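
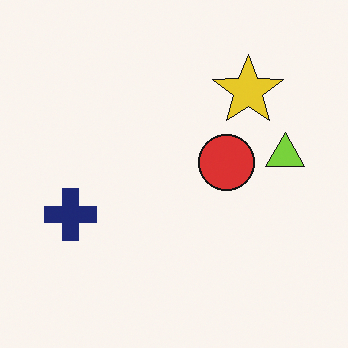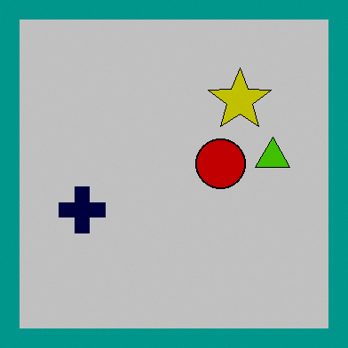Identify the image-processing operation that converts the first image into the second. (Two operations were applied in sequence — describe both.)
This is the original image heavily posterized to just a handful of flat colors, then framed with a teal border.

Each flat color has snapped to a coarser quantized level — most visibly, the near-white background has dropped to a flat grey. A solid teal frame runs around the edge of the second image, with the content slightly shrunk inside it.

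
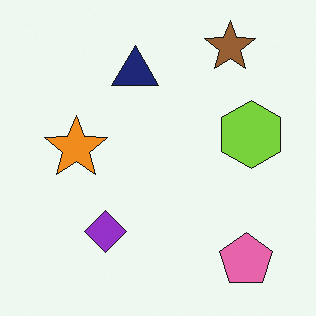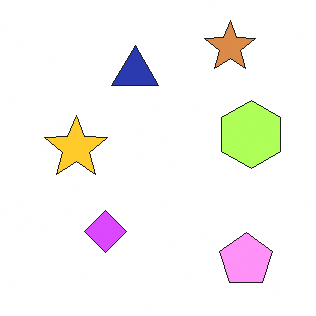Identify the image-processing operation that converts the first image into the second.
It was substantially brightened.

Every pixel — background and shapes alike — is uniformly brightened.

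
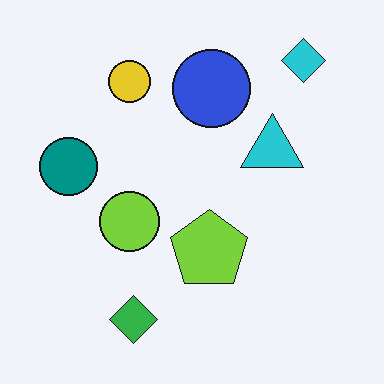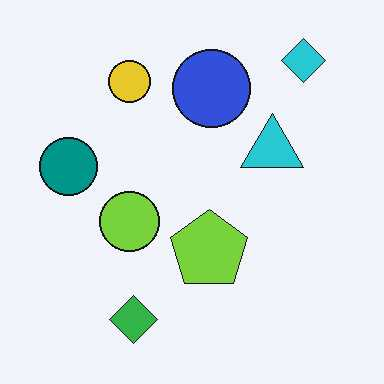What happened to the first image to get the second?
It was given moderate JPEG compression.

Blocky 8×8 compression artifacts appear around shape edges and the flat background shows ringing — characteristic JPEG degradation.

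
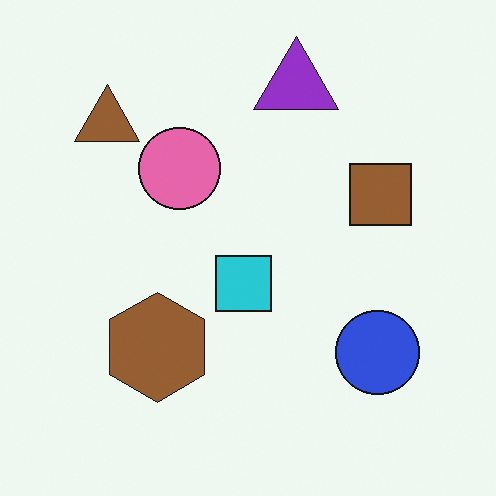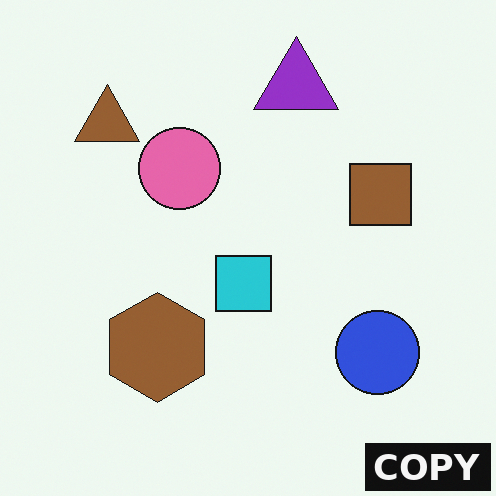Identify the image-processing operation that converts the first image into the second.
This is the original image watermarked with the text "COPY" in the lower-right corner.

A dark label reading "COPY" appears in the lower-right corner.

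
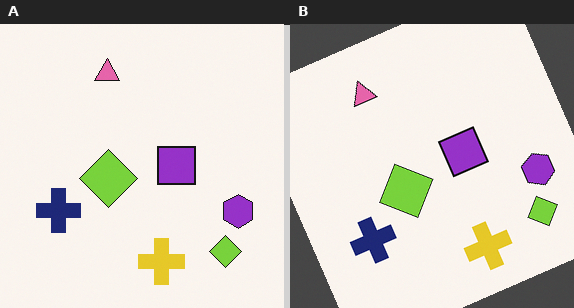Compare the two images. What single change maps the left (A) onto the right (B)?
This is the original image rotated counter-clockwise by a clearly visible amount.

Every shape is tilted by the same angle and the image corners show triangular fill wedges — a whole-image rotation by a non-right angle.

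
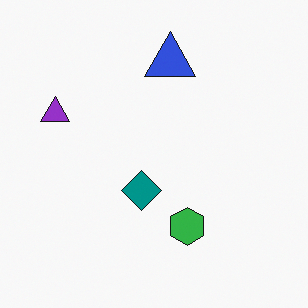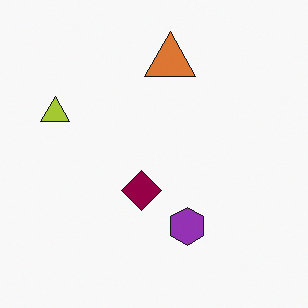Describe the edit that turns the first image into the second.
The transformation is: hue-shifted by a large amount.

Every shape's color has rotated by the same amount around the hue wheel — a uniform hue shift.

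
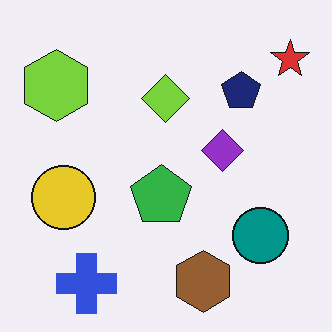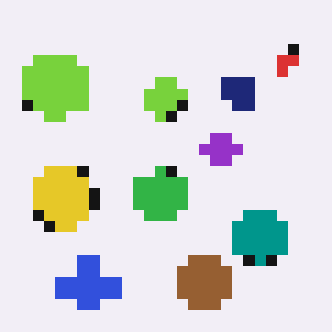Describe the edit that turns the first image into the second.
Coarsely pixelated.

Shapes are reduced to large square blocks; fine edges and outlines are lost — a downscale-then-upscale (mosaic) effect.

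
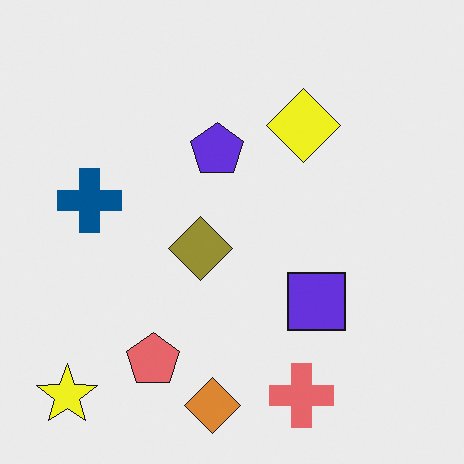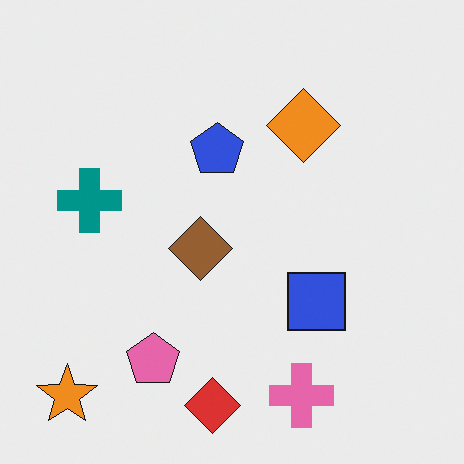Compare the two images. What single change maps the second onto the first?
The first image is the second hue-shifted slightly.

Every shape's color has rotated by the same amount around the hue wheel — a uniform hue shift.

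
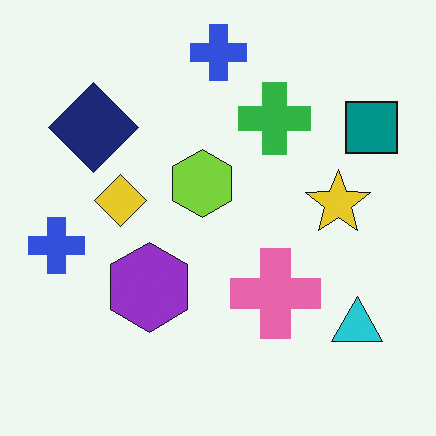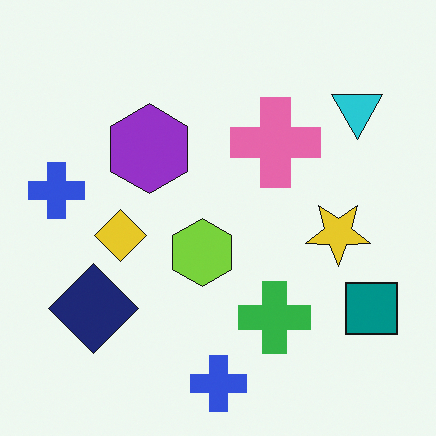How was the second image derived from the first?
The image was flipped vertically (top ↔ bottom).

The cyan triangle is in the bottom-right of the first image and the top-right of the second — shapes on opposite sides of the horizontal midline have swapped in a mirror flip.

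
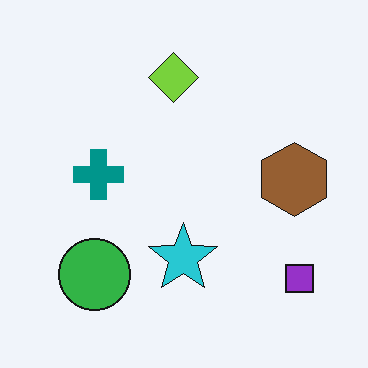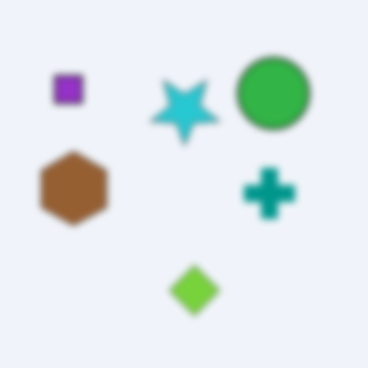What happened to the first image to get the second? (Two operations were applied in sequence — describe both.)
The transformation is: noticeably gaussian-blurred, then rotated 180°.

Shape edges and outlines are uniformly softened across the whole image. The purple square sits in the bottom-right of the first image and the top-left of the second — consistent with a whole-image 180° rotation.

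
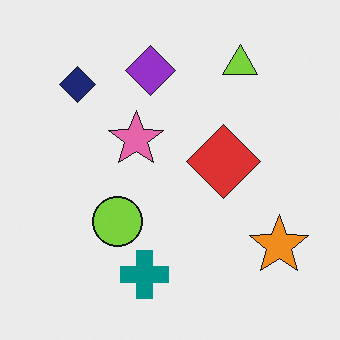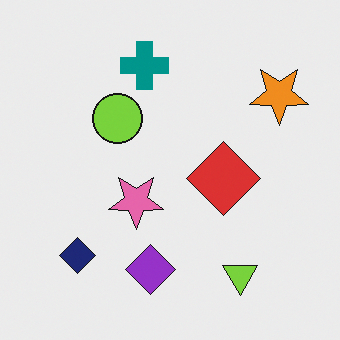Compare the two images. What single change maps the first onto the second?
This is the original image flipped vertically (top ↔ bottom).

The lime triangle is in the top-right of the first image and the bottom-right of the second — shapes on opposite sides of the horizontal midline have swapped in a mirror flip.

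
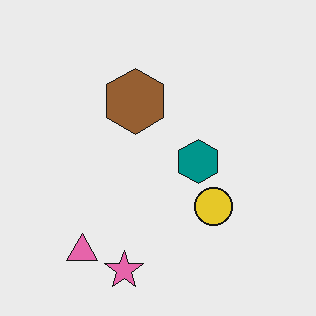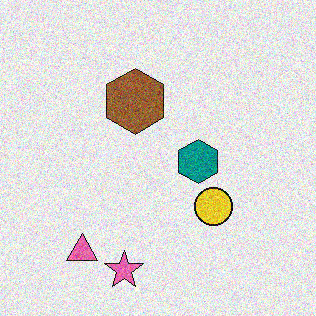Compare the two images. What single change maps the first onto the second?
The transformation is: degraded with moderate additive noise.

Random speckle covers the whole image, including the flat background.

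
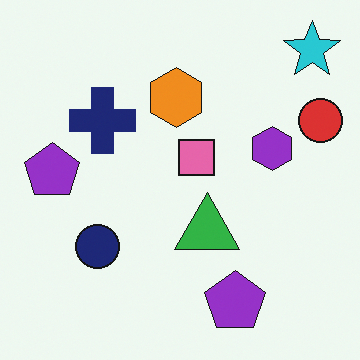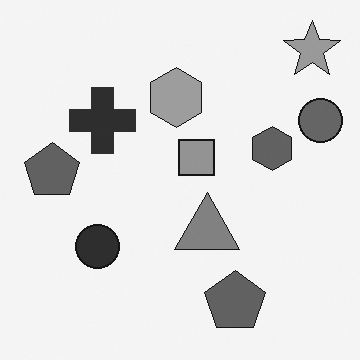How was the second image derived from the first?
The second image is the first converted to grayscale.

All color is removed — every shape is now a shade of grey.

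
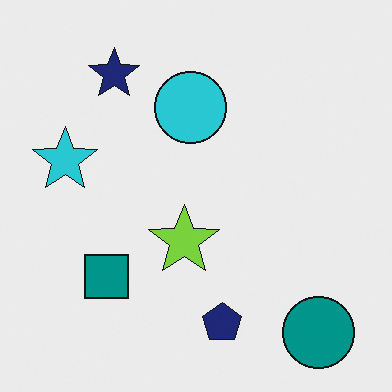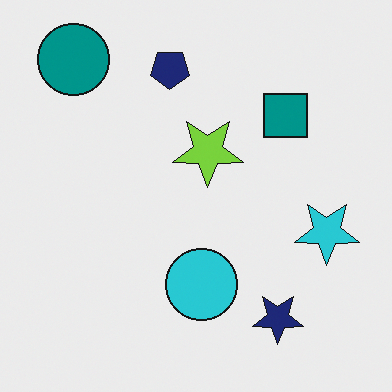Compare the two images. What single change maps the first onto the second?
The transformation is: rotated 180°.

The teal circle sits in the bottom-right of the first image and the top-left of the second — consistent with a whole-image 180° rotation.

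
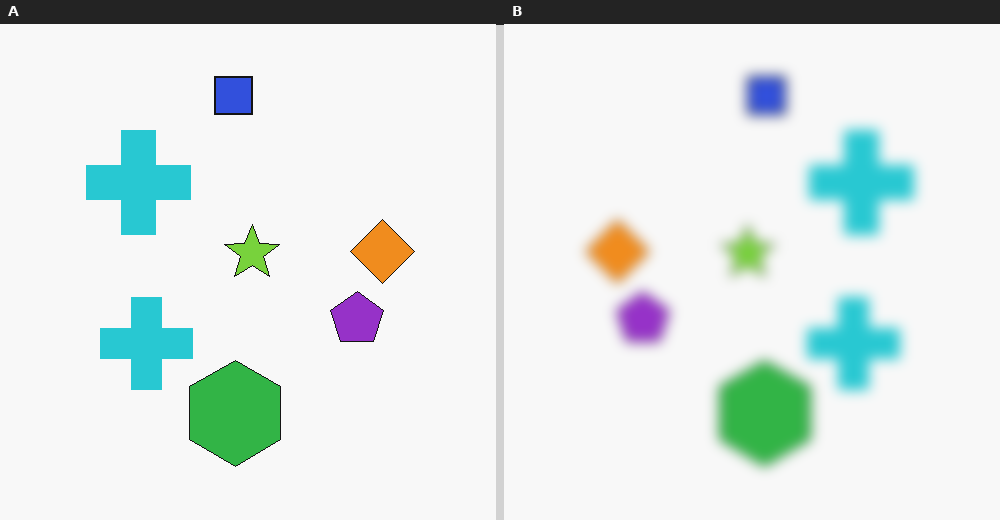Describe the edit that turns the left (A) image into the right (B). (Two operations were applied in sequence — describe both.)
The right (B) image is the left (A) strongly gaussian-blurred, then flipped horizontally (left ↔ right).

Shape edges and outlines are uniformly softened across the whole image. The orange diamond is in the right of the left (A) image and the left of the right (B) — shapes on opposite sides of the vertical midline have swapped in a mirror flip.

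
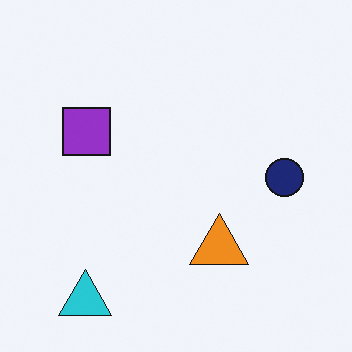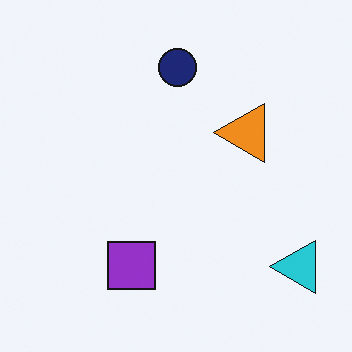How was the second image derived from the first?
The image was rotated 90° counter-clockwise.

The cyan triangle sits in the bottom-left of the first image and the bottom-right of the second — consistent with a whole-image 90° counter-clockwise rotation.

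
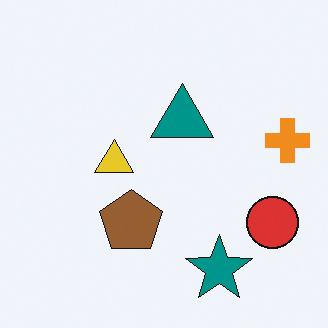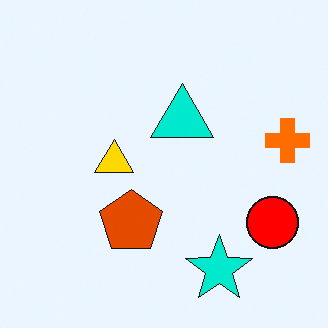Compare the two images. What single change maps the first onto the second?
It was made much more vivid (saturation change).

All colors are more vivid — a global saturation change.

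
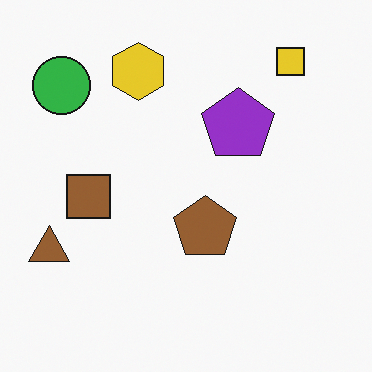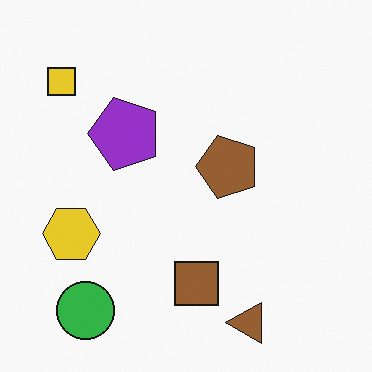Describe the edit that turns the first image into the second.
The second image is the first rotated 90° counter-clockwise.

The yellow square sits in the top-right of the first image and the top-left of the second — consistent with a whole-image 90° counter-clockwise rotation.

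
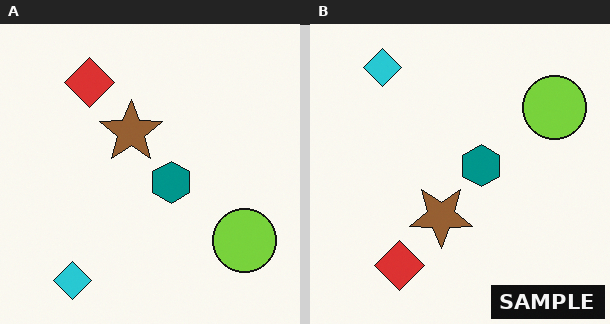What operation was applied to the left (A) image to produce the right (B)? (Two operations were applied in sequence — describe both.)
It was flipped vertically (top ↔ bottom), then watermarked with the text "SAMPLE" in the lower-right corner.

The cyan diamond is in the bottom-left of the left (A) image and the top-left of the right (B) — shapes on opposite sides of the horizontal midline have swapped in a mirror flip. A dark label reading "SAMPLE" appears in the lower-right corner.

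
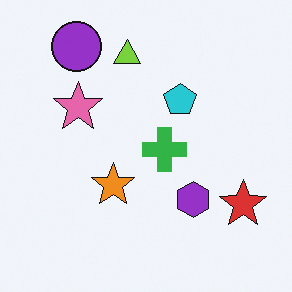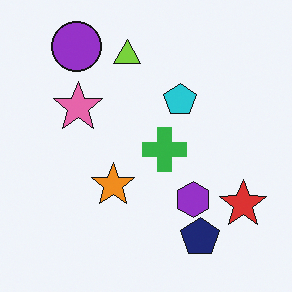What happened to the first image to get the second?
The second image is the first overlaid with an additional navy pentagon.

A navy pentagon appears in the second image that is absent from the first.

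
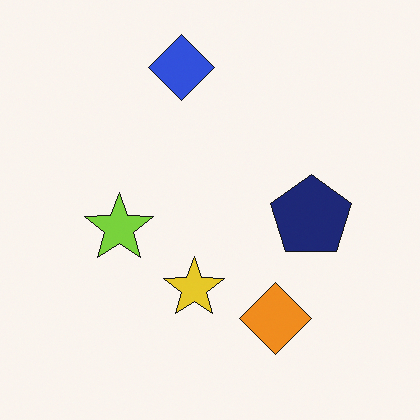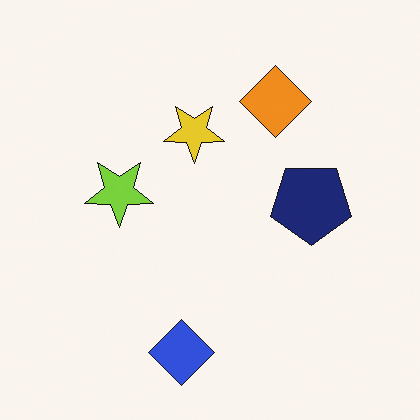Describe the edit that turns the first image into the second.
The second image is the first flipped vertically (top ↔ bottom).

The blue diamond is in the top of the first image and the bottom of the second — shapes on opposite sides of the horizontal midline have swapped in a mirror flip.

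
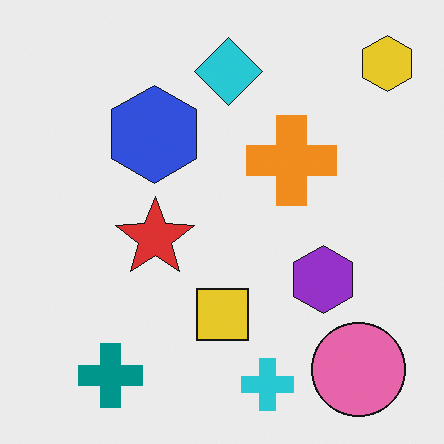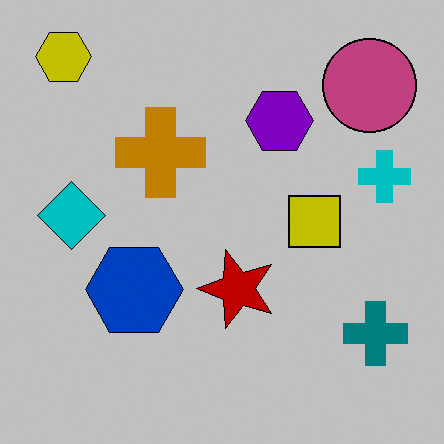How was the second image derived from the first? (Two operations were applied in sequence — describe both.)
The second image is the first aggressively posterized, then rotated 90° counter-clockwise.

Each flat color has snapped to a coarser quantized level — most visibly, the near-white background has dropped to a flat grey. The yellow hexagon sits in the top-right of the first image and the top-left of the second — consistent with a whole-image 90° counter-clockwise rotation.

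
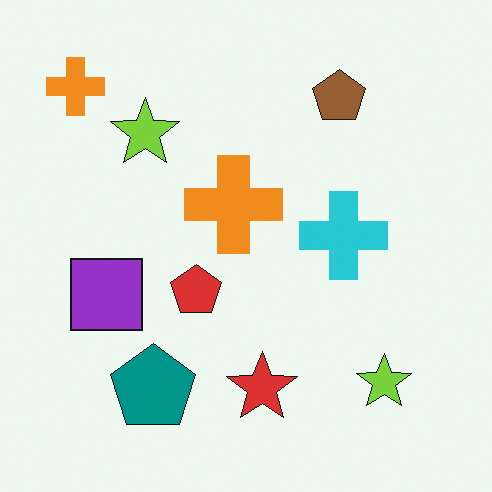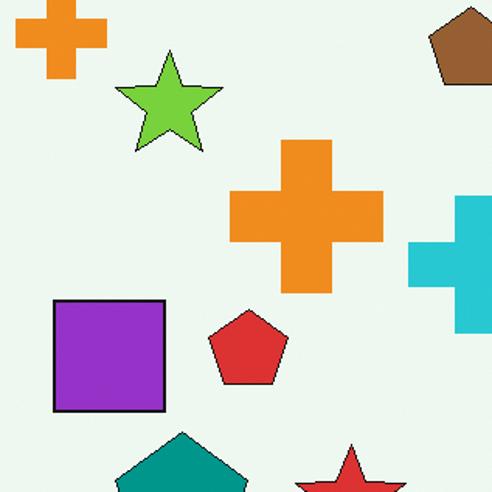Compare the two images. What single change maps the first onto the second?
It was cropped to a modestly smaller region and rescaled.

The visible shapes are larger and the field of view is narrower; shapes near the original edges may be partly or wholly outside the frame — a crop-and-rescale.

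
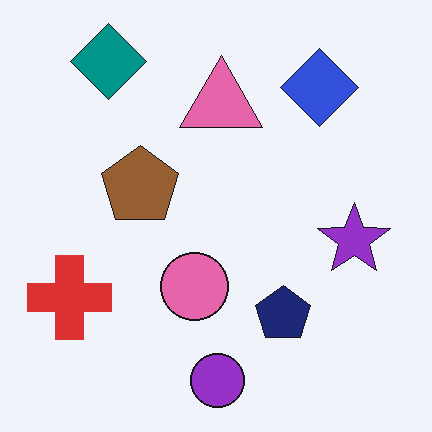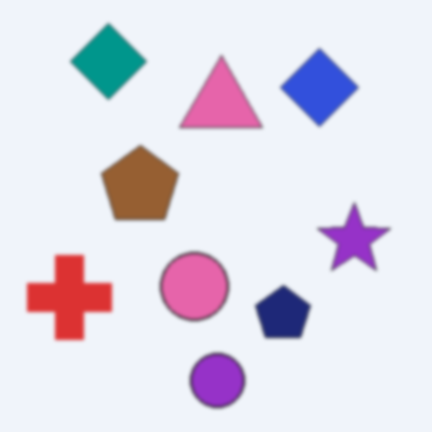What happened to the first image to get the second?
The image was slightly softened.

Shape edges and outlines are uniformly softened across the whole image.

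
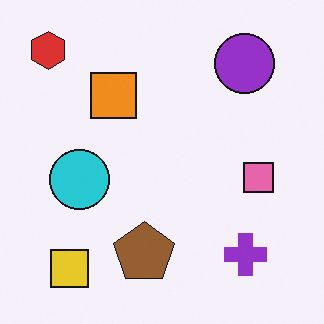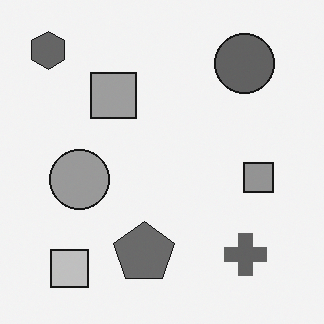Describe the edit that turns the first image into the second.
The transformation is: converted to grayscale.

All color is removed — every shape is now a shade of grey.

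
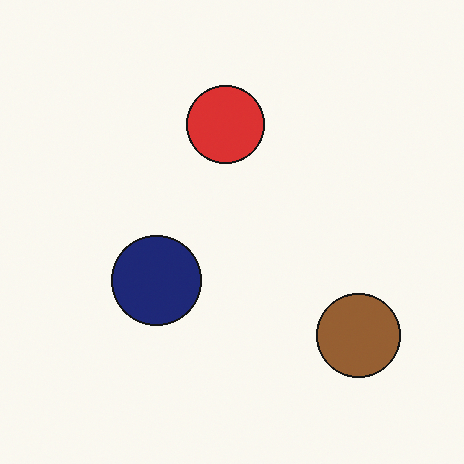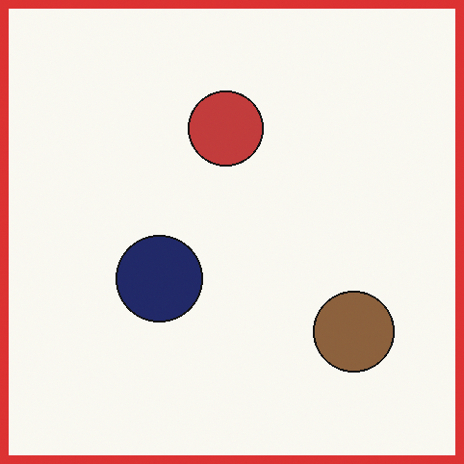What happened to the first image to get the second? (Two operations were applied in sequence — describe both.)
This is the original image slightly desaturated, then framed with a red border.

All colors are more muted and greyish — a global saturation change. A solid red frame runs around the edge of the second image, with the content slightly shrunk inside it.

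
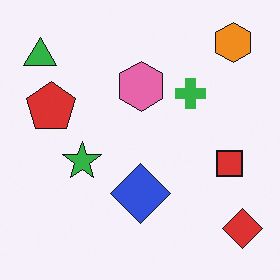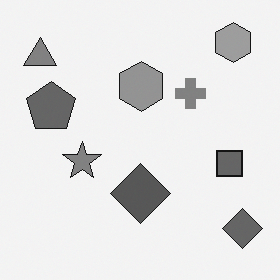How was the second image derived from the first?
This is the original image converted to grayscale.

All color is removed — every shape is now a shade of grey.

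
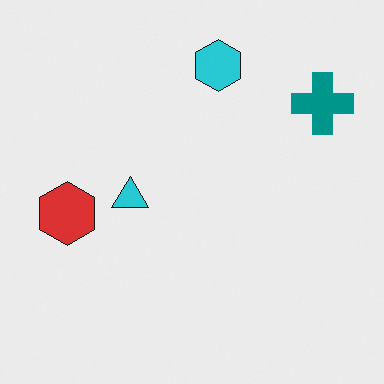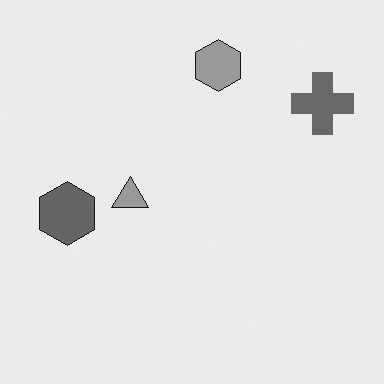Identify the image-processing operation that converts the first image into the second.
It was converted to grayscale.

All color is removed — every shape is now a shade of grey.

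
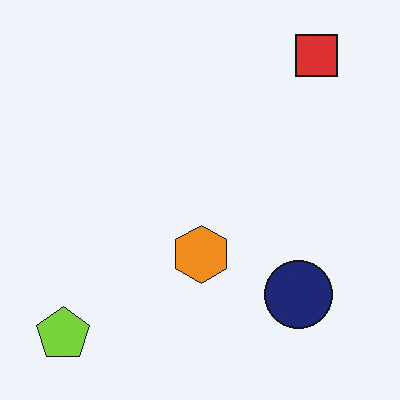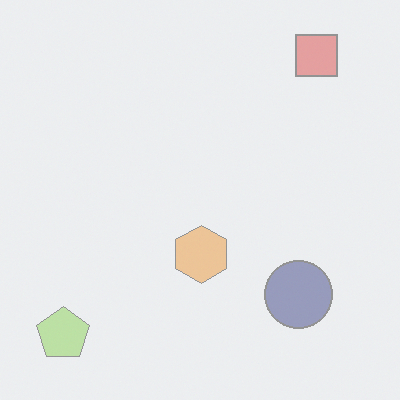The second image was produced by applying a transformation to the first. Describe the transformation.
The transformation is: given much lower contrast.

Tones are pushed toward mid-grey across the whole image — a global contrast change.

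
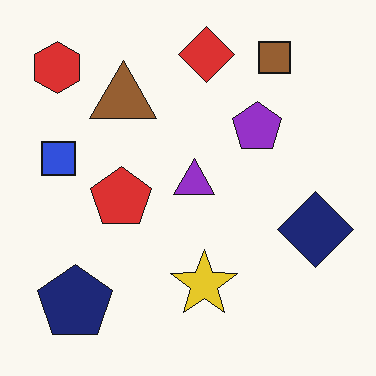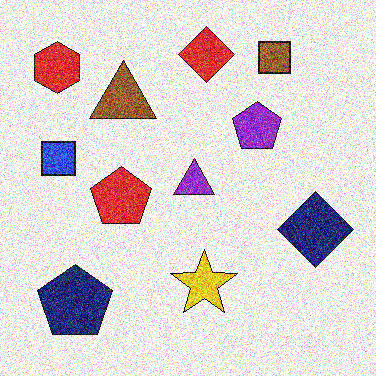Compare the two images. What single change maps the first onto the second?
The image was degraded with a thick layer of grain.

Random speckle covers the whole image, including the flat background.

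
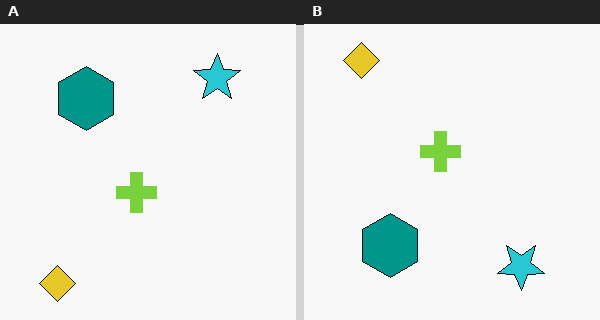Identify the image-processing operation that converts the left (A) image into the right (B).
The right (B) image is the left (A) flipped vertically (top ↔ bottom).

The yellow diamond is in the bottom-left of the left (A) image and the top-left of the right (B) — shapes on opposite sides of the horizontal midline have swapped in a mirror flip.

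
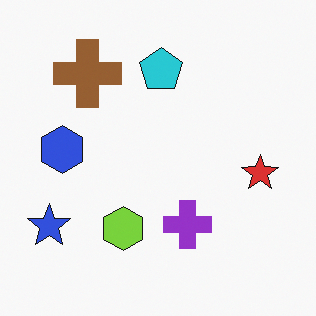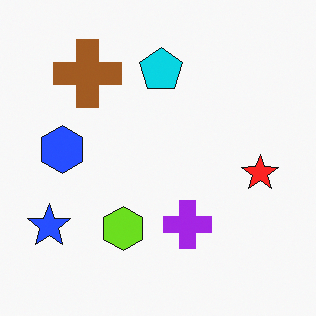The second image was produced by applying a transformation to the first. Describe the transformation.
The transformation is: slightly oversaturated.

All colors are more vivid — a global saturation change.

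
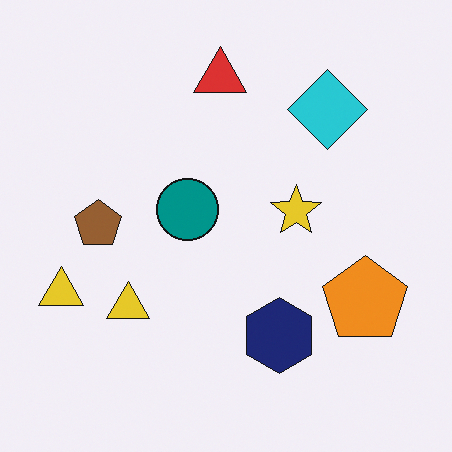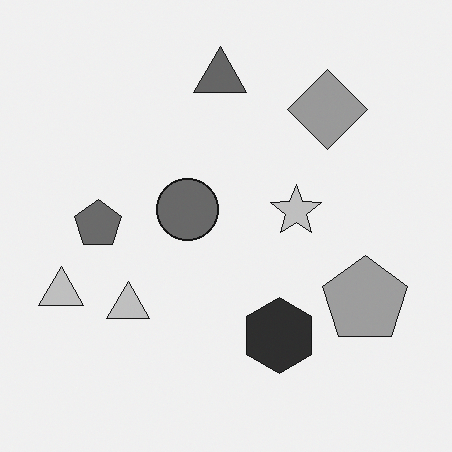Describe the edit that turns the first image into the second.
This is the original image converted to grayscale.

All color is removed — every shape is now a shade of grey.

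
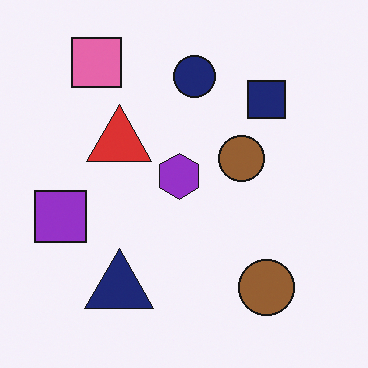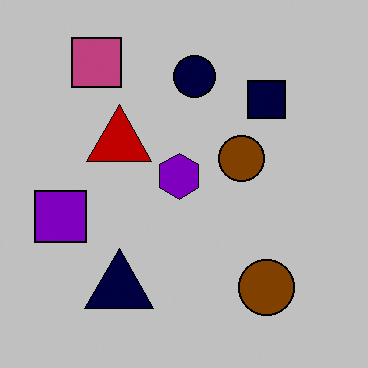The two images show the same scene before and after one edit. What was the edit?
It was aggressively posterized.

Each flat color has snapped to a coarser quantized level — most visibly, the near-white background has dropped to a flat grey.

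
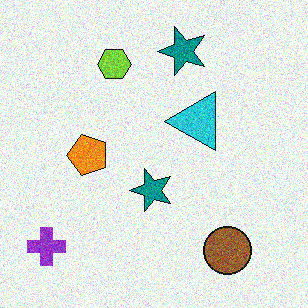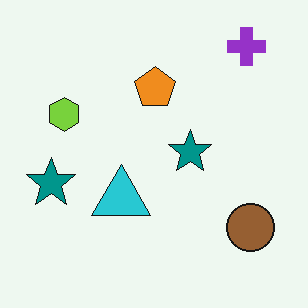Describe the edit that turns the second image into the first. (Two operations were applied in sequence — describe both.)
It was transposed (reflected across the top-left ↔ bottom-right diagonal), then degraded with moderate additive noise.

Shapes have swapped their row and column positions — what was in the top-right is now in the bottom-left — a diagonal reflection. Random speckle covers the whole image, including the flat background.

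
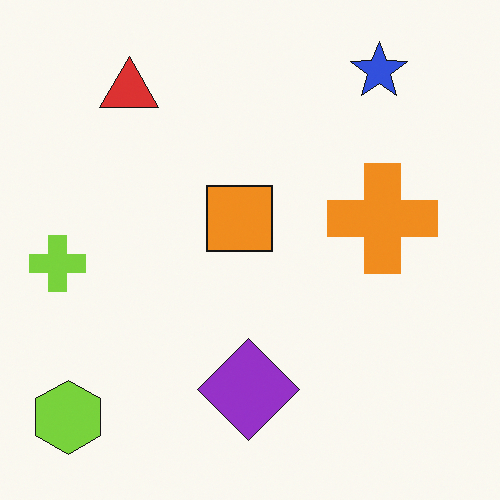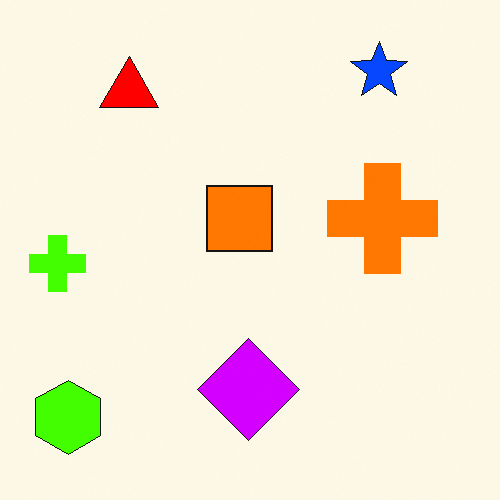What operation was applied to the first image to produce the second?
The second image is the first heavily oversaturated.

All colors are more vivid — a global saturation change.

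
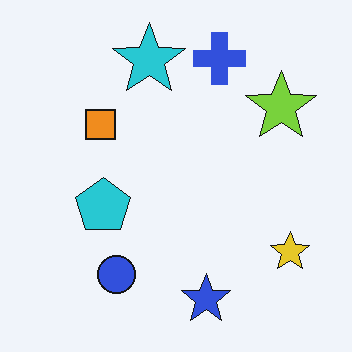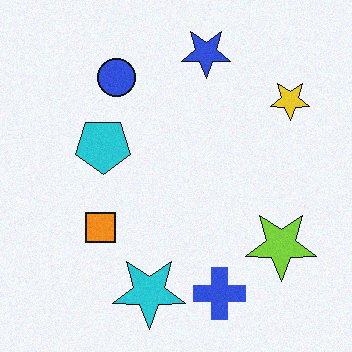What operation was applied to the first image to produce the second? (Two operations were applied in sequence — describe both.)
The second image is the first degraded with a light layer of grain, then flipped vertically (top ↔ bottom).

Random speckle covers the whole image, including the flat background. The blue star is in the bottom of the first image and the top of the second — shapes on opposite sides of the horizontal midline have swapped in a mirror flip.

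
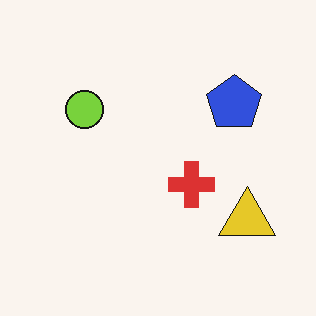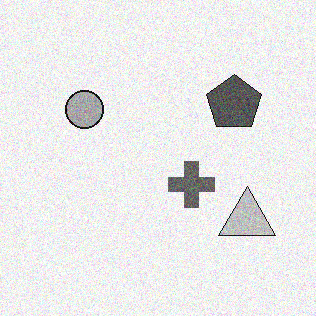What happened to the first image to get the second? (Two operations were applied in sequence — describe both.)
Converted to grayscale, then degraded with visible gaussian noise.

All color is removed — every shape is now a shade of grey. Random speckle covers the whole image, including the flat background.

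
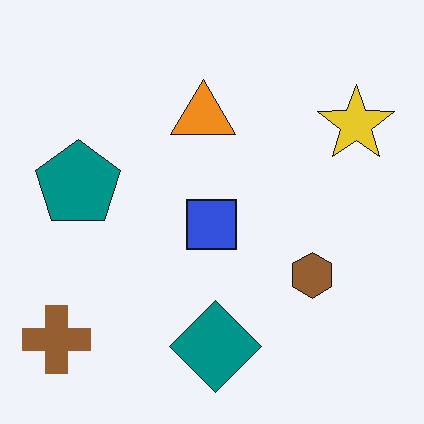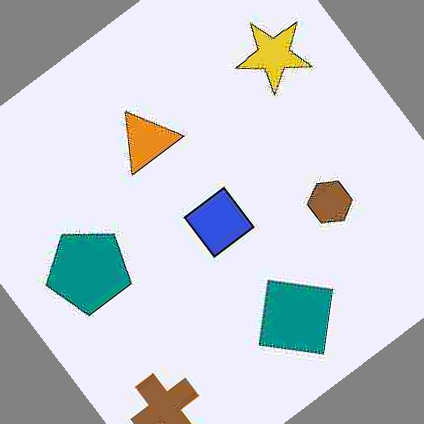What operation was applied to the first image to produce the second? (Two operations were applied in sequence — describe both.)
This is the original image heavily JPEG-compressed with obvious blocking artifacts, then rotated counter-clockwise by a large amount — several tens of degrees.

Blocky 8×8 compression artifacts appear around shape edges and the flat background shows ringing — characteristic JPEG degradation. Every shape is tilted by the same angle and the image corners show triangular fill wedges — a whole-image rotation by a non-right angle.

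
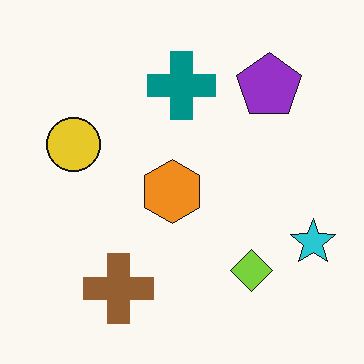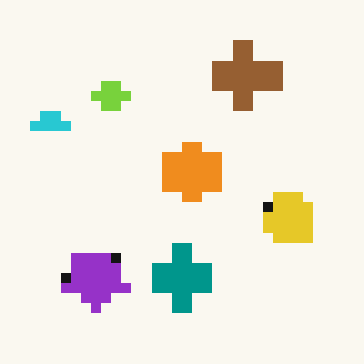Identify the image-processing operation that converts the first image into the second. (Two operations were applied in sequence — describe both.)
The second image is the first rotated 180°, then coarsely pixelated.

The cyan star sits in the right of the first image and the top-left of the second — consistent with a whole-image 180° rotation. Shapes are reduced to large square blocks; fine edges and outlines are lost — a downscale-then-upscale (mosaic) effect.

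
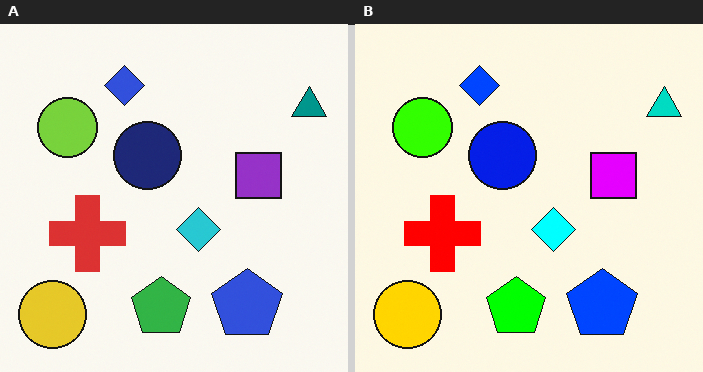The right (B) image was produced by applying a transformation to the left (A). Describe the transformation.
The right (B) image is the left (A) heavily oversaturated.

All colors are more vivid — a global saturation change.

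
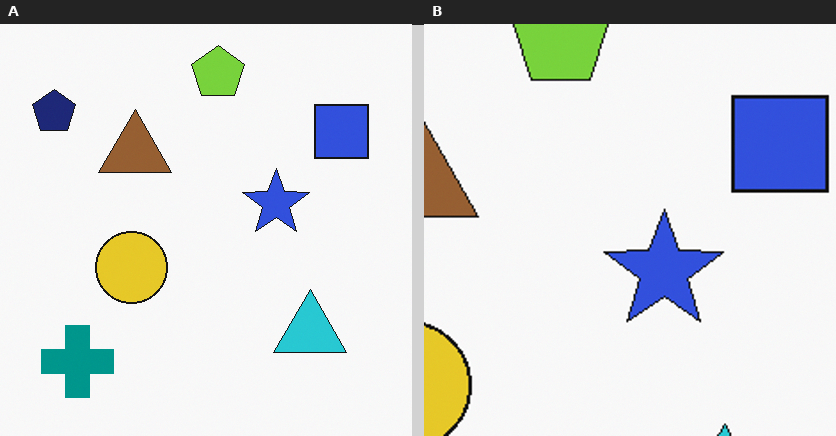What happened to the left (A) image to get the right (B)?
The right (B) image is the left (A) cropped to a noticeably smaller region and rescaled.

The visible shapes are larger and the field of view is narrower; shapes near the original edges may be partly or wholly outside the frame — a crop-and-rescale.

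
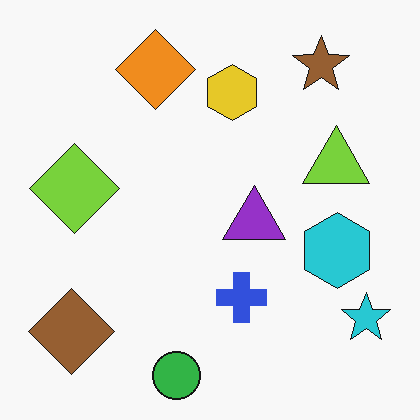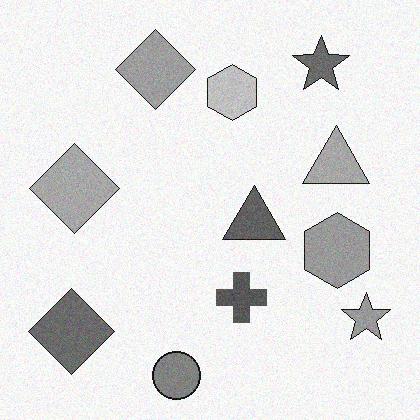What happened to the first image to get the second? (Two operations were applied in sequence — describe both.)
This is the original image converted to grayscale, then degraded with light additive noise.

All color is removed — every shape is now a shade of grey. Random speckle covers the whole image, including the flat background.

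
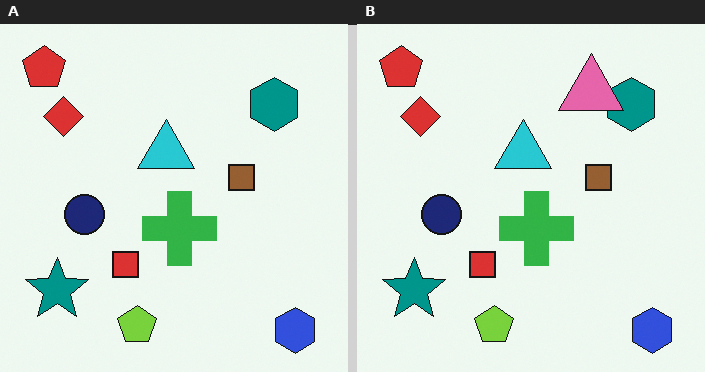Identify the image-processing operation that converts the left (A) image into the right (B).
The image was overlaid with an additional pink triangle.

A pink triangle appears in the right (B) image that is absent from the left (A).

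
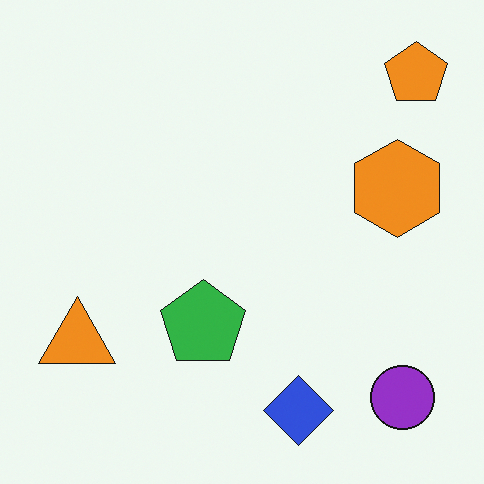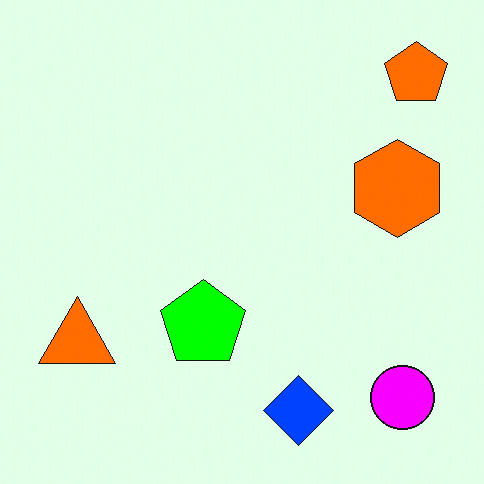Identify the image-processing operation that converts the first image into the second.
The image was made much more vivid (saturation change).

All colors are more vivid — a global saturation change.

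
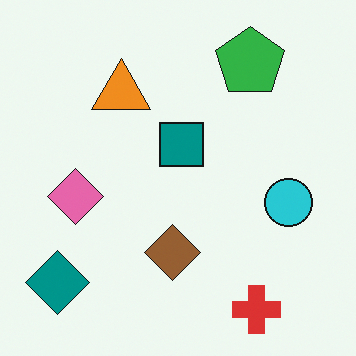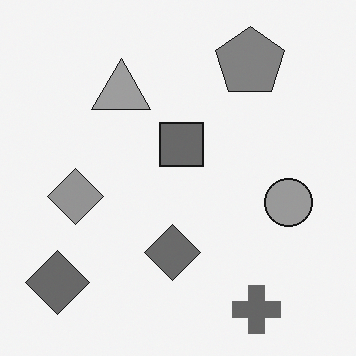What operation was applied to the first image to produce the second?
This is the original image converted to grayscale.

All color is removed — every shape is now a shade of grey.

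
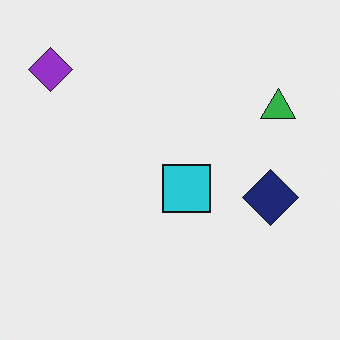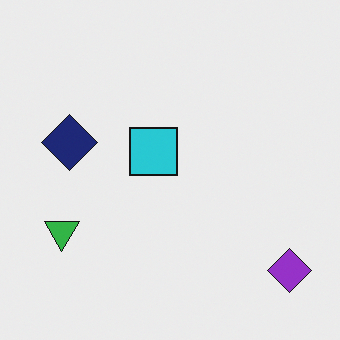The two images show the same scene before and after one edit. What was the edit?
The image was rotated 180°.

The purple diamond sits in the top-left of the first image and the bottom-right of the second — consistent with a whole-image 180° rotation.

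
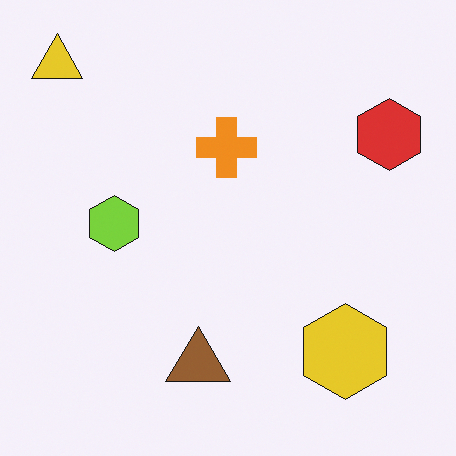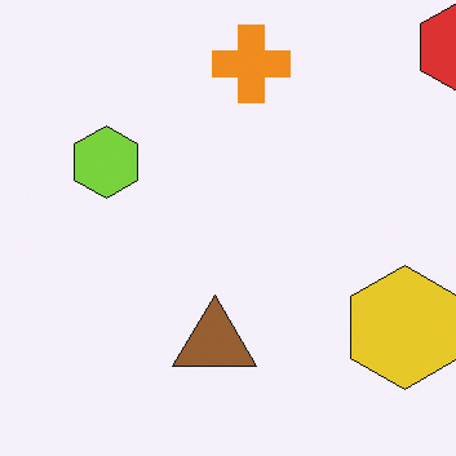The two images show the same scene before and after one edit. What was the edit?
This is the original image cropped slightly and scaled back up.

The visible shapes are larger and the field of view is narrower; shapes near the original edges may be partly or wholly outside the frame — a crop-and-rescale.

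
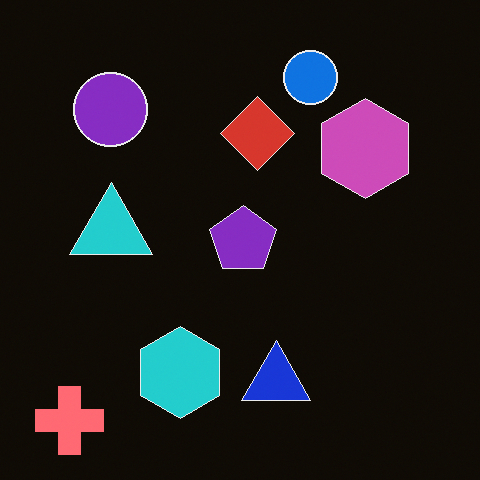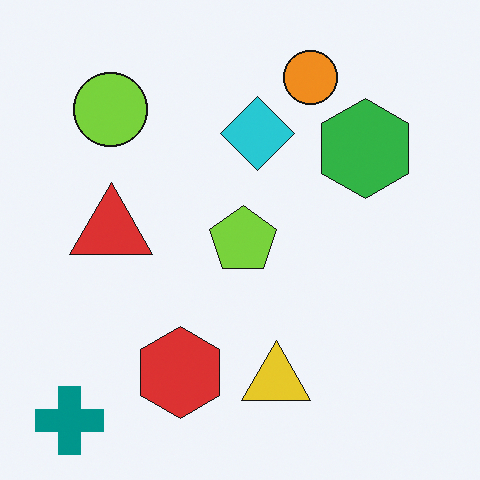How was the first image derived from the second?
The image was color-inverted (negative).

The light background has become dark and every shape's color is its complement — a photographic negative.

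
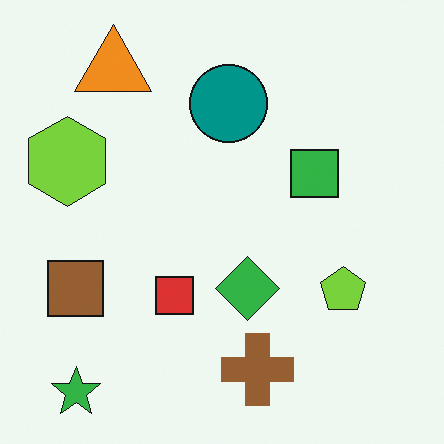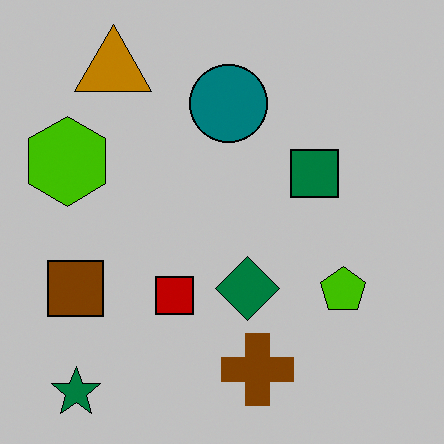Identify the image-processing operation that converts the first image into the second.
The transformation is: aggressively posterized.

Each flat color has snapped to a coarser quantized level — most visibly, the near-white background has dropped to a flat grey.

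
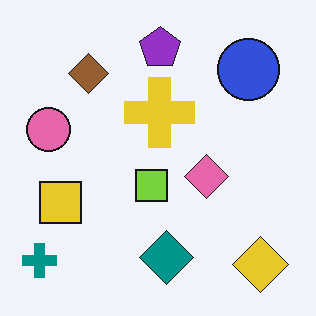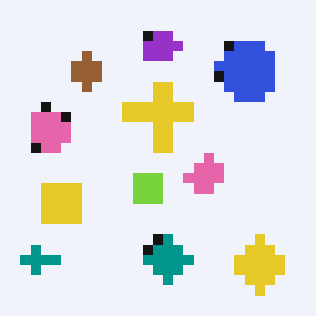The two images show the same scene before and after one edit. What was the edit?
The transformation is: coarsely pixelated.

Shapes are reduced to large square blocks; fine edges and outlines are lost — a downscale-then-upscale (mosaic) effect.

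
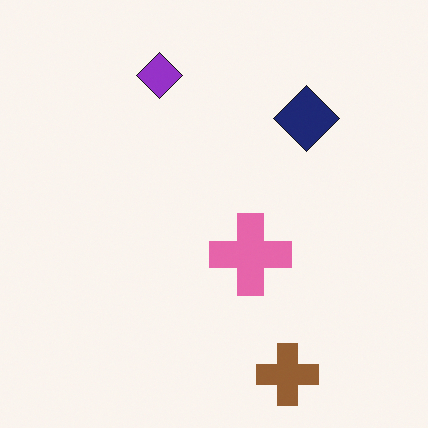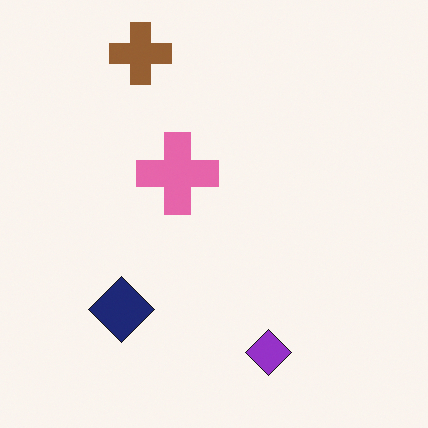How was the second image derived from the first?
This is the original image rotated 180°.

The brown cross sits in the bottom-right of the first image and the top-left of the second — consistent with a whole-image 180° rotation.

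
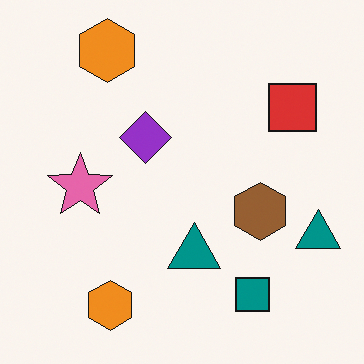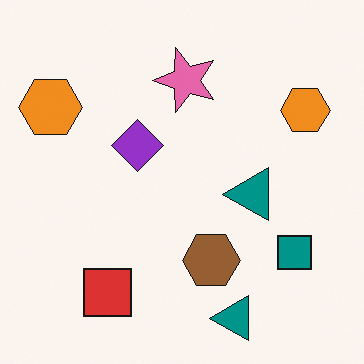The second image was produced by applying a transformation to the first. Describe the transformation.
The second image is the first transposed (reflected across the top-left ↔ bottom-right diagonal).

Shapes have swapped their row and column positions — what was in the top-right is now in the bottom-left — a diagonal reflection.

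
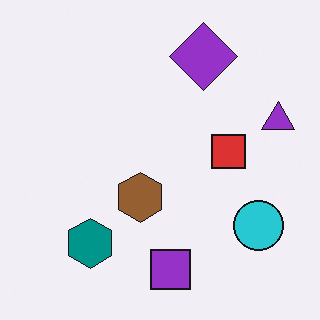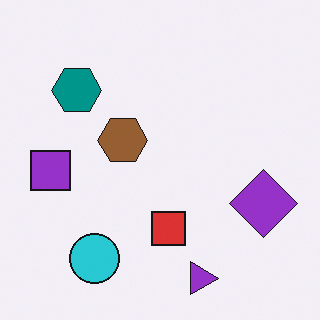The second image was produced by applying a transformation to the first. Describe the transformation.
The transformation is: rotated 90° clockwise.

The purple triangle sits in the right of the first image and the bottom of the second — consistent with a whole-image 90° clockwise rotation.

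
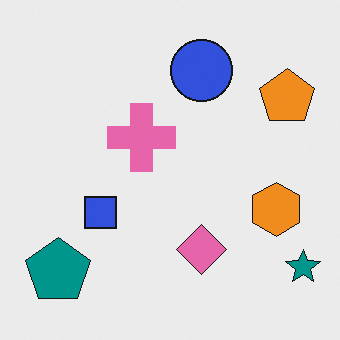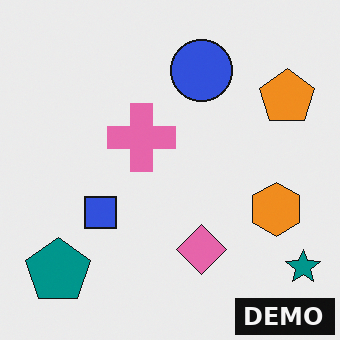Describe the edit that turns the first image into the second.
The second image is the first watermarked with the text "DEMO" in the lower-right corner.

A dark label reading "DEMO" appears in the lower-right corner.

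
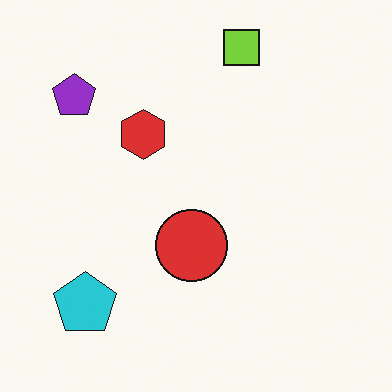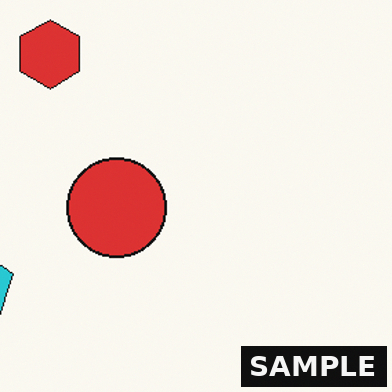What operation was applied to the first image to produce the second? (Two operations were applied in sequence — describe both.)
The second image is the first cropped slightly and scaled back up, then watermarked with the text "SAMPLE" in the lower-right corner.

The visible shapes are larger and the field of view is narrower; shapes near the original edges may be partly or wholly outside the frame — a crop-and-rescale. A dark label reading "SAMPLE" appears in the lower-right corner.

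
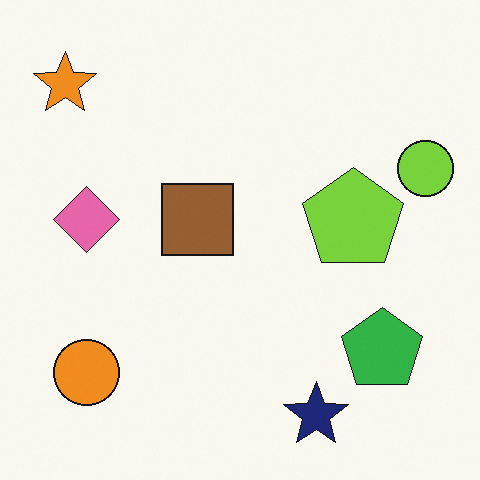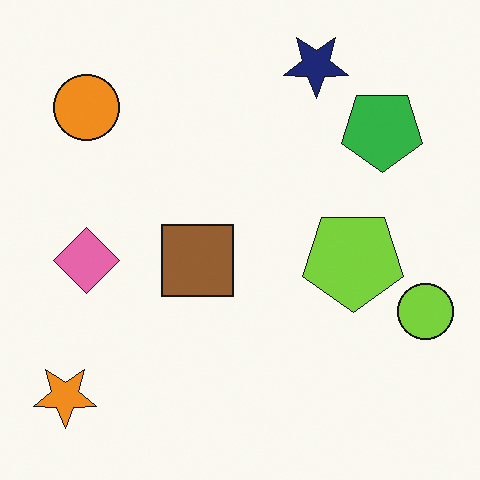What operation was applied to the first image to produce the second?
The image was flipped vertically (top ↔ bottom).

The navy star is in the bottom of the first image and the top of the second — shapes on opposite sides of the horizontal midline have swapped in a mirror flip.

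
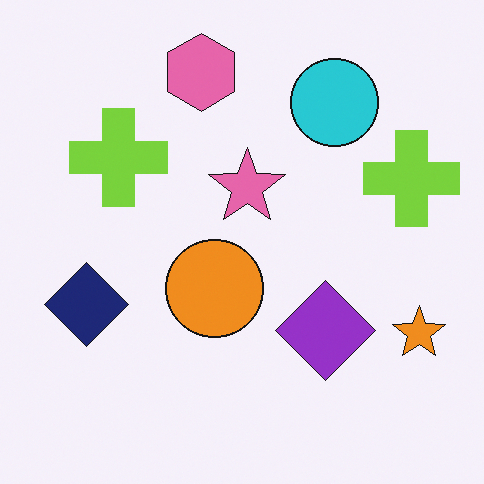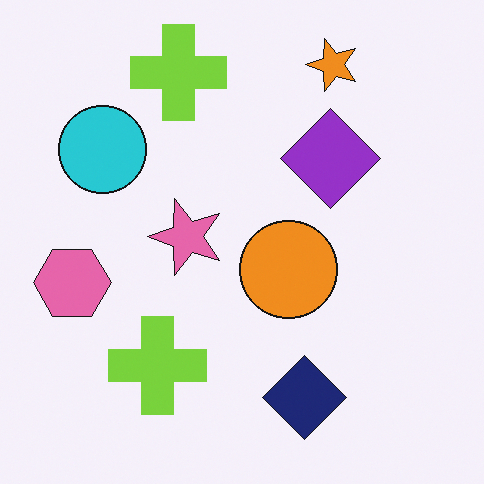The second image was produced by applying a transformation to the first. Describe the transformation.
The transformation is: rotated 90° counter-clockwise.

The orange star sits in the bottom-right of the first image and the top-right of the second — consistent with a whole-image 90° counter-clockwise rotation.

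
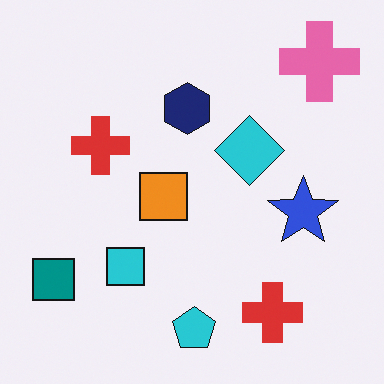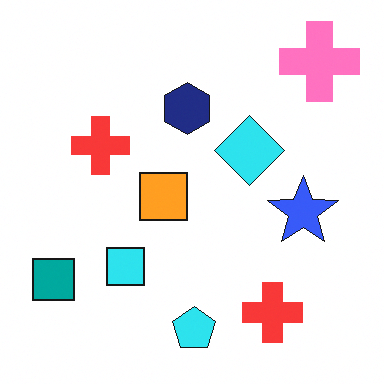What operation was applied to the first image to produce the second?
The image was slightly brightened.

Every pixel — background and shapes alike — is uniformly brightened.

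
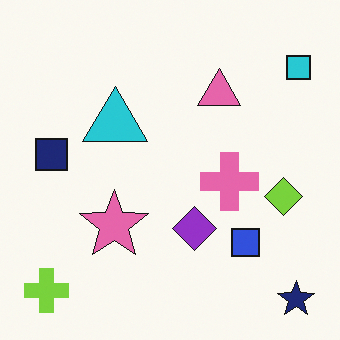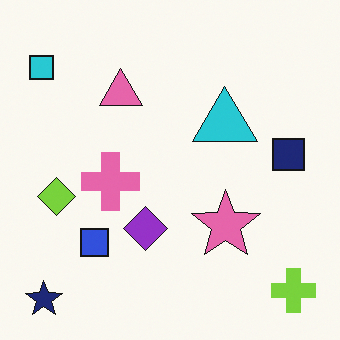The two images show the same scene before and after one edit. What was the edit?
The transformation is: flipped horizontally (left ↔ right).

The cyan square is in the top-right of the first image and the top-left of the second — shapes on opposite sides of the vertical midline have swapped in a mirror flip.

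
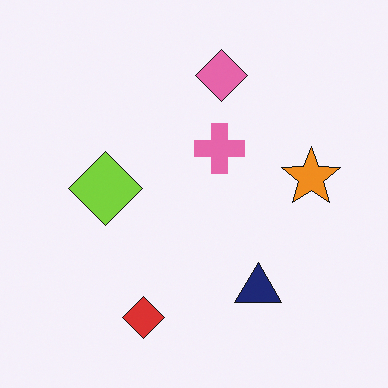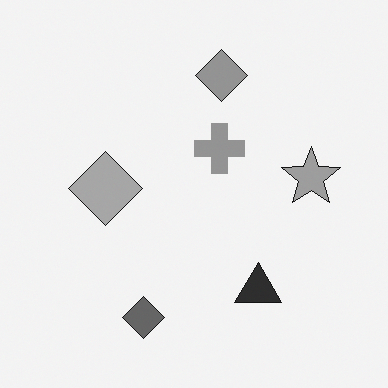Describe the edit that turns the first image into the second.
The second image is the first converted to grayscale.

All color is removed — every shape is now a shade of grey.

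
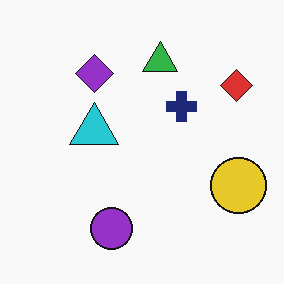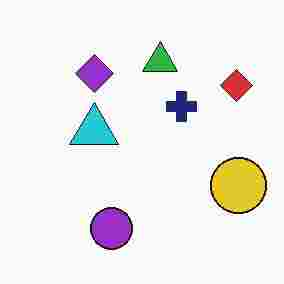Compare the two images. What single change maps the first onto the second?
The image was heavily JPEG-compressed with obvious blocking artifacts.

Blocky 8×8 compression artifacts appear around shape edges and the flat background shows ringing — characteristic JPEG degradation.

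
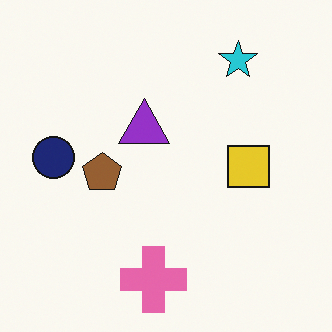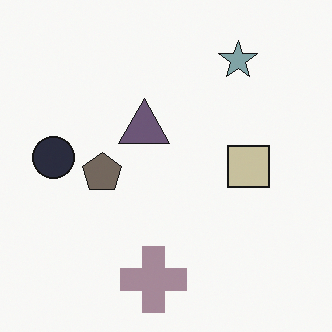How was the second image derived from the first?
It was made much more muted (saturation change).

All colors are more muted and greyish — a global saturation change.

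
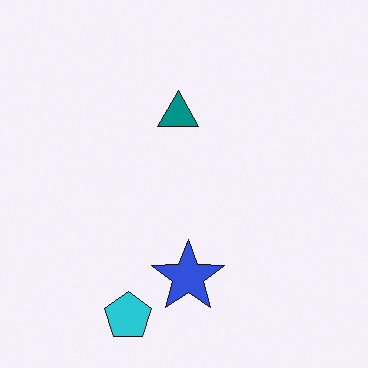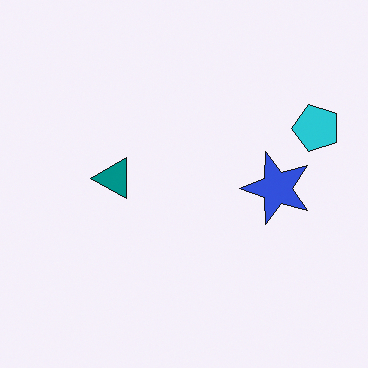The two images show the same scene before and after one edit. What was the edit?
It was transposed (reflected across the top-left ↔ bottom-right diagonal).

Shapes have swapped their row and column positions — what was in the top-right is now in the bottom-left — a diagonal reflection.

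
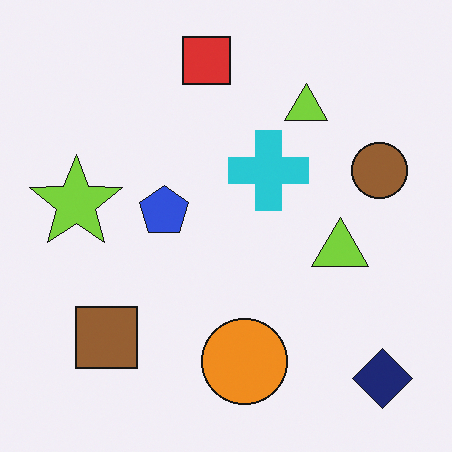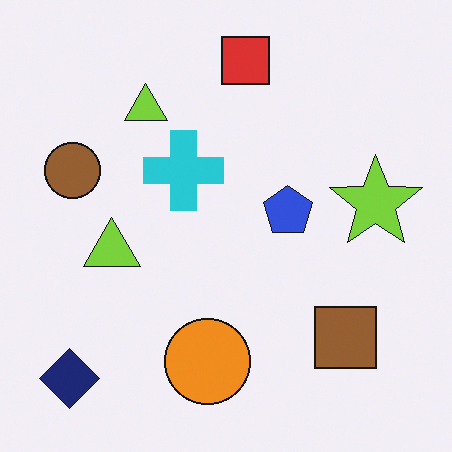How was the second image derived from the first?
The second image is the first flipped horizontally (left ↔ right).

The navy diamond is in the bottom-right of the first image and the bottom-left of the second — shapes on opposite sides of the vertical midline have swapped in a mirror flip.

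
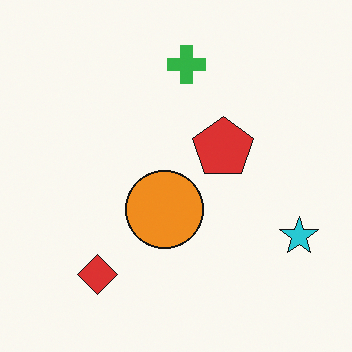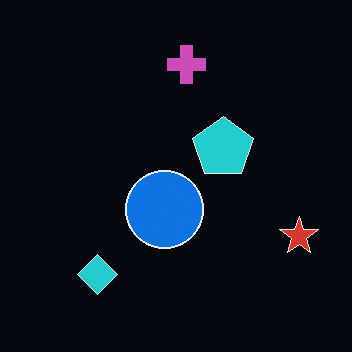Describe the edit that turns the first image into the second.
The second image is the first color-inverted (negative).

The light background has become dark and every shape's color is its complement — a photographic negative.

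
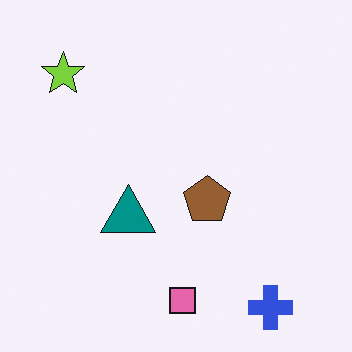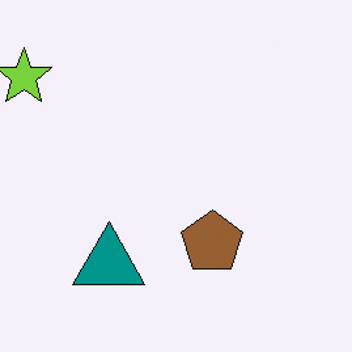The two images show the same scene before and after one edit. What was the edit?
The image was cropped to a modestly smaller region and rescaled.

The visible shapes are larger and the field of view is narrower; shapes near the original edges may be partly or wholly outside the frame — a crop-and-rescale.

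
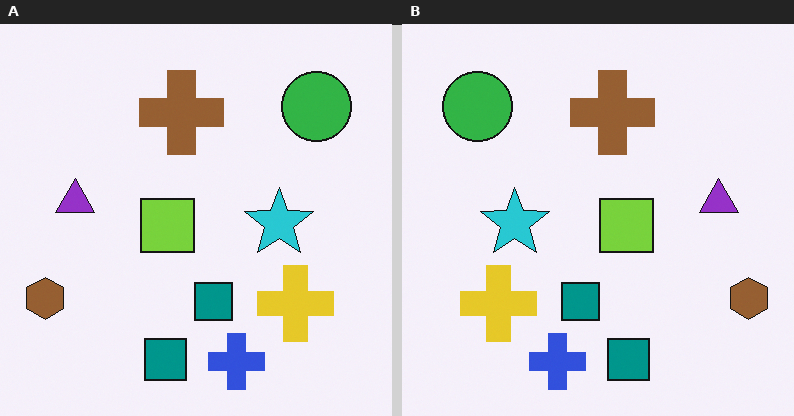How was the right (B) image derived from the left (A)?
The right (B) image is the left (A) flipped horizontally (left ↔ right).

The brown hexagon is in the bottom-left of the left (A) image and the bottom-right of the right (B) — shapes on opposite sides of the vertical midline have swapped in a mirror flip.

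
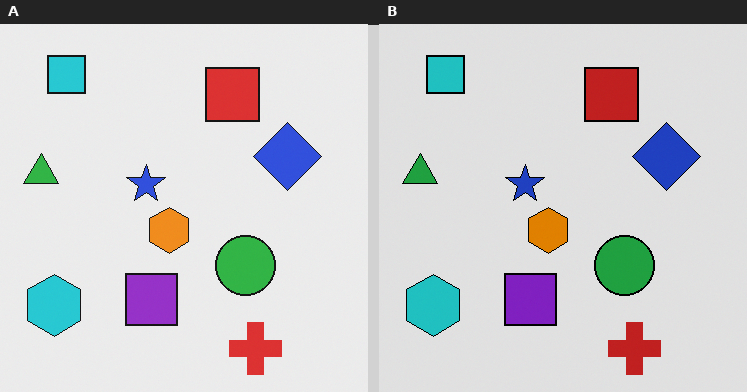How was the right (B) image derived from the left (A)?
Moderately posterized.

Each flat color has snapped to a coarser quantized level — most visibly, the near-white background has dropped to a flat grey.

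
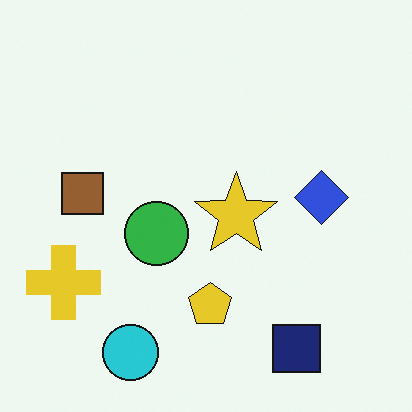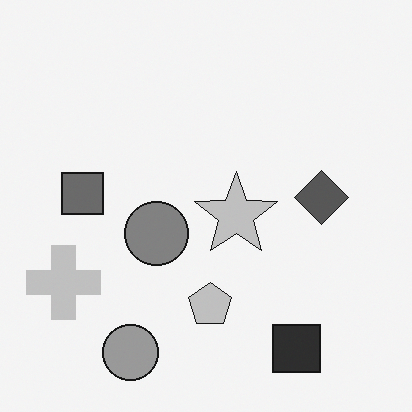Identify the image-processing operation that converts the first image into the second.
The image was converted to grayscale.

All color is removed — every shape is now a shade of grey.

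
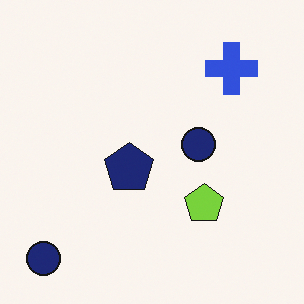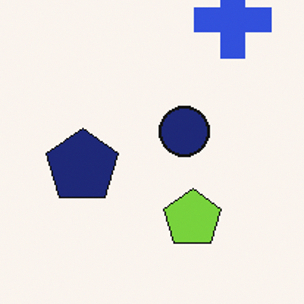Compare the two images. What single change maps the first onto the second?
The image was cropped to a modestly smaller region and rescaled.

The visible shapes are larger and the field of view is narrower; shapes near the original edges may be partly or wholly outside the frame — a crop-and-rescale.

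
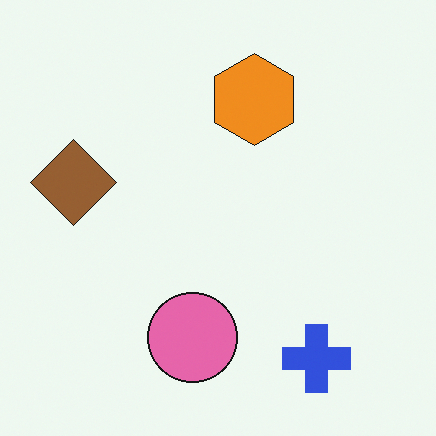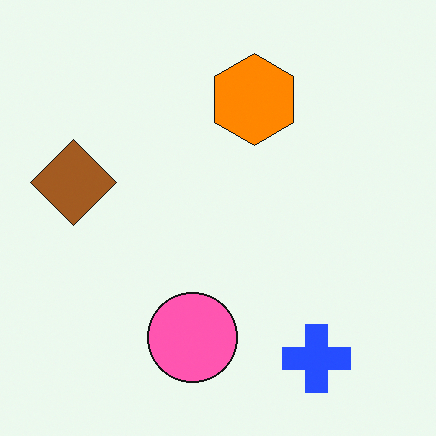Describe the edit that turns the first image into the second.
It was slightly oversaturated.

All colors are more vivid — a global saturation change.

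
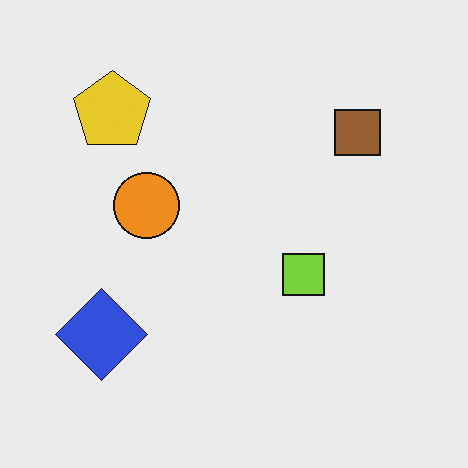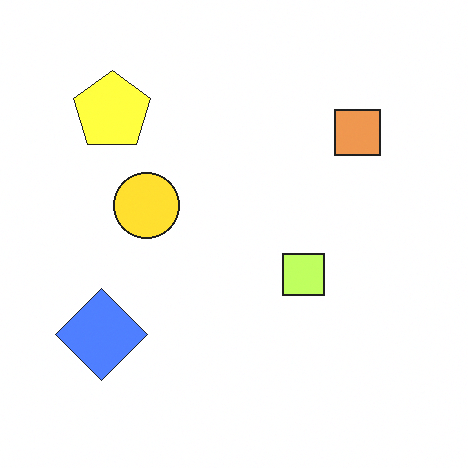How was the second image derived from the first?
The image was noticeably brightened.

Every pixel — background and shapes alike — is uniformly brightened.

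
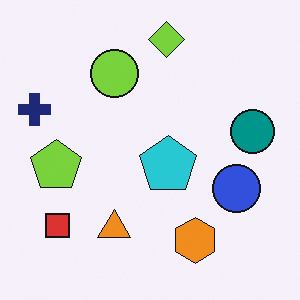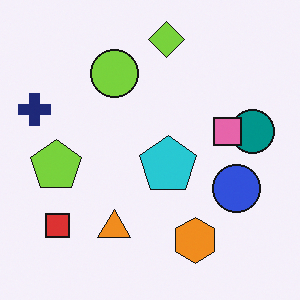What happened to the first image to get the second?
It was overlaid with an additional pink square.

A pink square appears in the second image that is absent from the first.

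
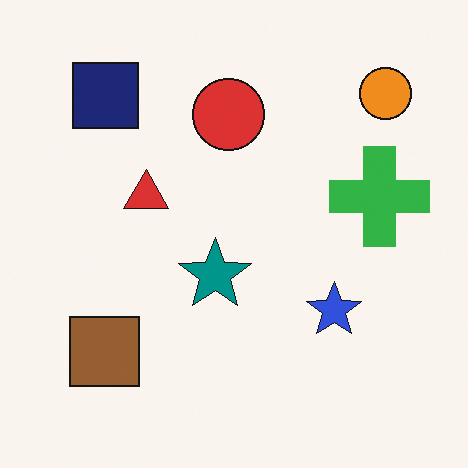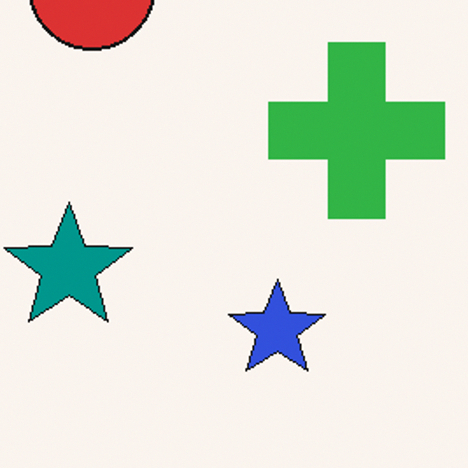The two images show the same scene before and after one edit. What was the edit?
The second image is the first cropped to a noticeably smaller region and rescaled.

The visible shapes are larger and the field of view is narrower; shapes near the original edges may be partly or wholly outside the frame — a crop-and-rescale.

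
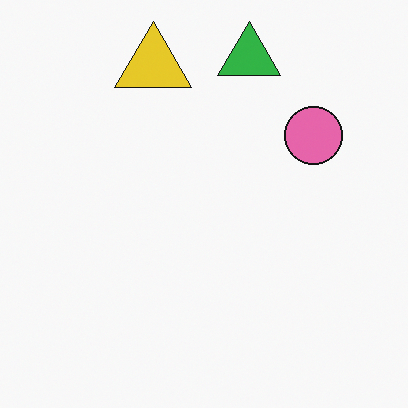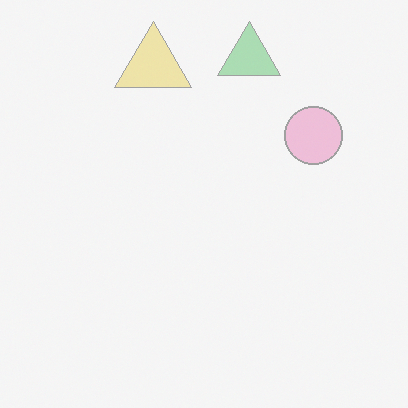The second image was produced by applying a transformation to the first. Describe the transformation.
The second image is the first washed out (contrast reduced).

Tones are pushed toward mid-grey across the whole image — a global contrast change.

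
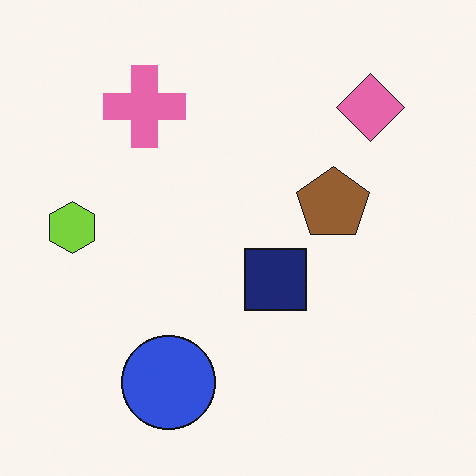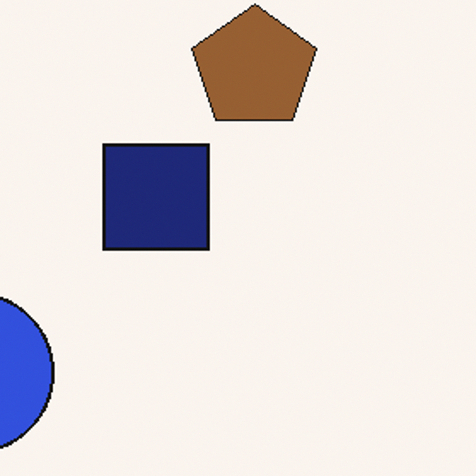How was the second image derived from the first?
The transformation is: cropped to a noticeably smaller region and rescaled.

The visible shapes are larger and the field of view is narrower; shapes near the original edges may be partly or wholly outside the frame — a crop-and-rescale.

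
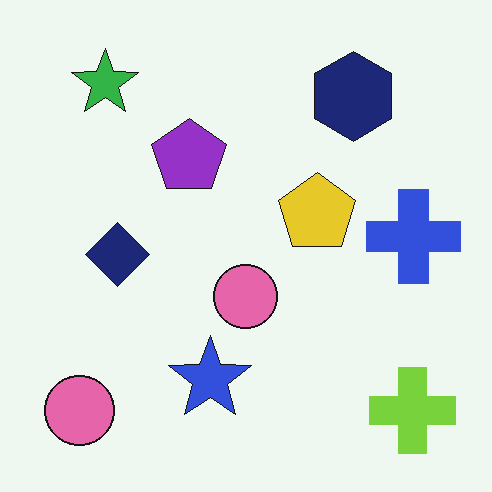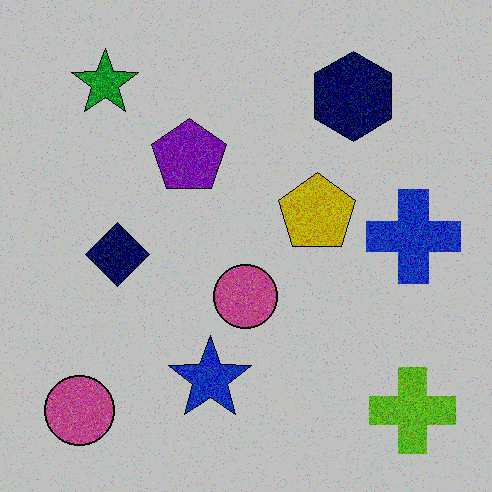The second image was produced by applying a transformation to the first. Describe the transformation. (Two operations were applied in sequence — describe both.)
It was degraded with visible gaussian noise, then heavily posterized to just a handful of flat colors.

Random speckle covers the whole image, including the flat background. Each flat color has snapped to a coarser quantized level — most visibly, the near-white background has dropped to a flat grey.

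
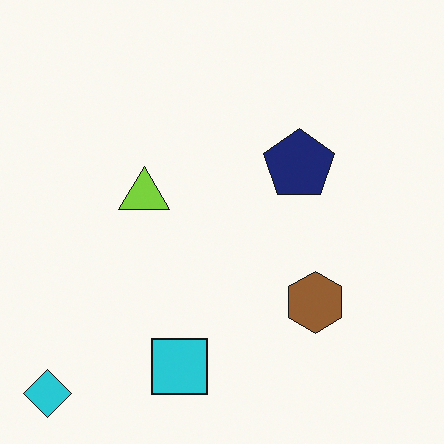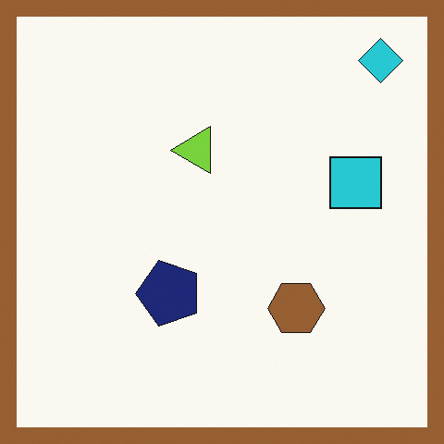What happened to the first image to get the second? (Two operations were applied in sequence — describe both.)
Transposed (reflected across the top-left ↔ bottom-right diagonal), then framed with a brown border.

Shapes have swapped their row and column positions — what was in the top-right is now in the bottom-left — a diagonal reflection. A solid brown frame runs around the edge of the second image, with the content slightly shrunk inside it.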